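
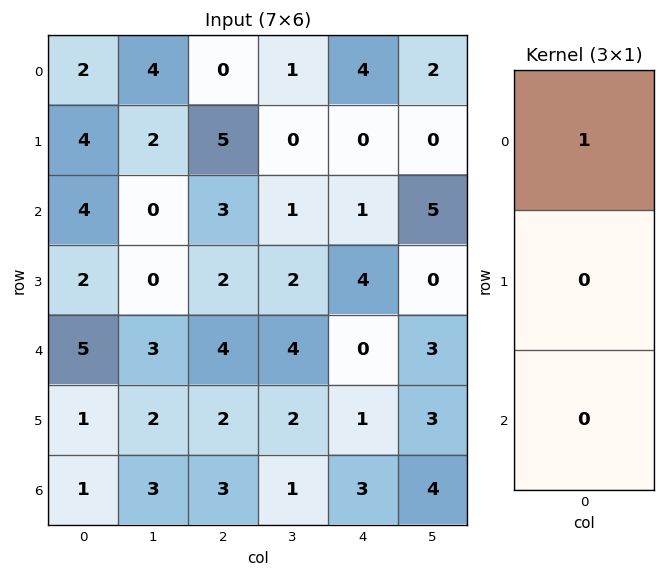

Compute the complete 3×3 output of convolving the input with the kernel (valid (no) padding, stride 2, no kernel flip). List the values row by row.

Output[0,0]: The receptive field on the input at this output position is [2 / 4 / 4]. Elementwise product with the kernel and sum: 2·1.

2 0 4
4 3 1
5 4 0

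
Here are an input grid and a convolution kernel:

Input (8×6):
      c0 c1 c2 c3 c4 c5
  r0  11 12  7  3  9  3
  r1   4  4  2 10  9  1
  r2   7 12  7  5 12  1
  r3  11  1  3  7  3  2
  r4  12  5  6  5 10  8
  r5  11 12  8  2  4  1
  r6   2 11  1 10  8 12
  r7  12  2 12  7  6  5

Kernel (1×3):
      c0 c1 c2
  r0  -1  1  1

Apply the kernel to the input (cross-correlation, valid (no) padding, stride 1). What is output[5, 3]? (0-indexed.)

3

The receptive field on the input at this output position is [2 4 1]. Elementwise product with the kernel and sum: 2·-1 + 4·1 + 1·1.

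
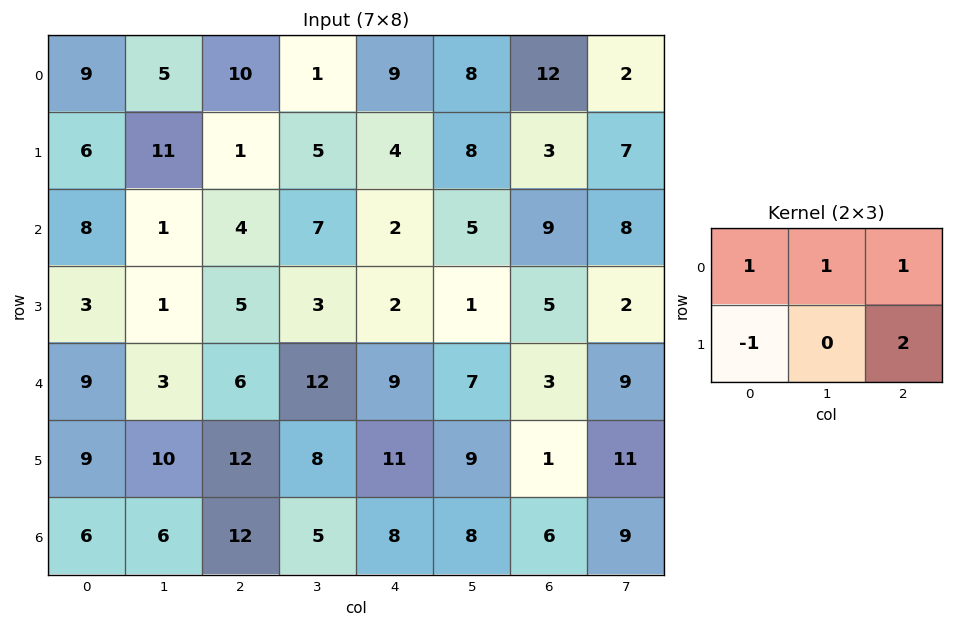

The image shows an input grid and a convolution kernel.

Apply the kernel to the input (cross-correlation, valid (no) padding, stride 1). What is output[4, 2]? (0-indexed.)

37

The receptive field on the input at this output position is [6 12 9 / 12 8 11]. Elementwise product with the kernel and sum: 6·1 + 12·1 + 9·1 + 12·-1 + 11·2.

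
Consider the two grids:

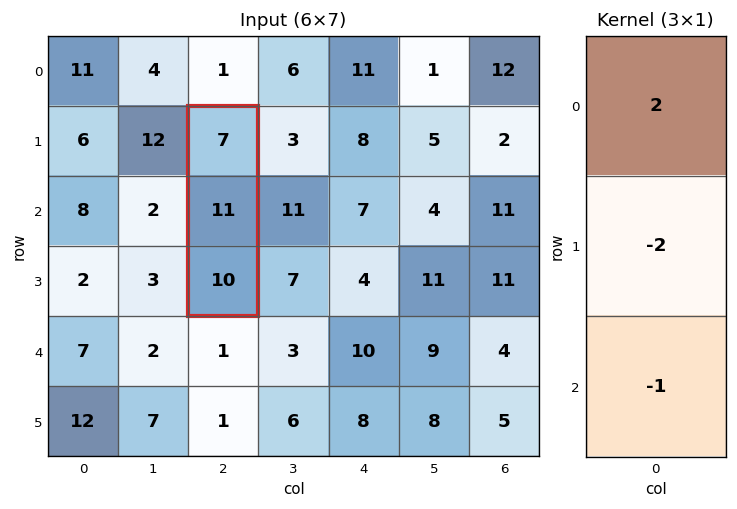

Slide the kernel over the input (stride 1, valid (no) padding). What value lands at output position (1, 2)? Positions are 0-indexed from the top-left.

-18

The receptive field on the input at this output position is [7 / 11 / 10]. Elementwise product with the kernel and sum: 7·2 + 11·-2 + 10·-1.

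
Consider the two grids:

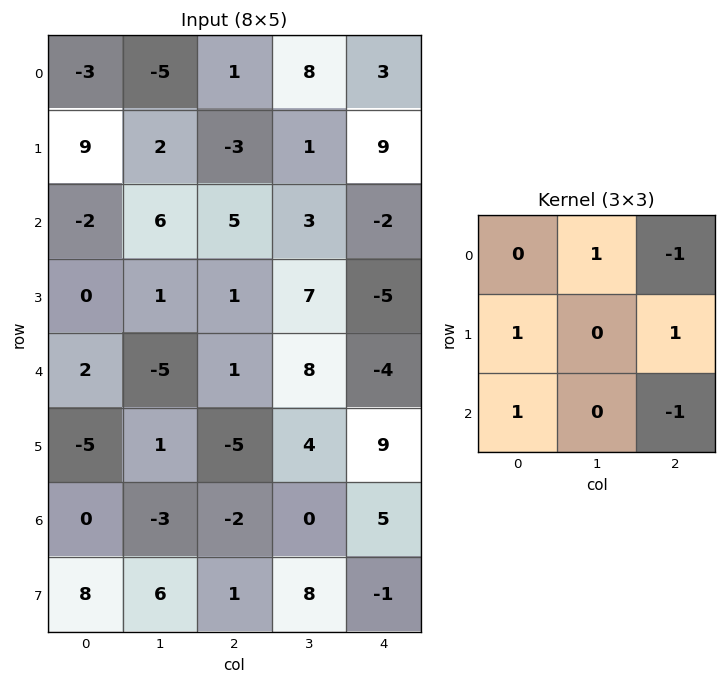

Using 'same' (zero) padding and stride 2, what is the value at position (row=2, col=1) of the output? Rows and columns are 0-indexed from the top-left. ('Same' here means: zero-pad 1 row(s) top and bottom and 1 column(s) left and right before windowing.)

The receptive field on the zero-padded input at this output position is [1 1 7 / -5 1 8 / 1 -5 4]. Elementwise product with the kernel and sum: 1·1 + 7·-1 + -5·1 + 8·1 + 1·1 + 4·-1.

-6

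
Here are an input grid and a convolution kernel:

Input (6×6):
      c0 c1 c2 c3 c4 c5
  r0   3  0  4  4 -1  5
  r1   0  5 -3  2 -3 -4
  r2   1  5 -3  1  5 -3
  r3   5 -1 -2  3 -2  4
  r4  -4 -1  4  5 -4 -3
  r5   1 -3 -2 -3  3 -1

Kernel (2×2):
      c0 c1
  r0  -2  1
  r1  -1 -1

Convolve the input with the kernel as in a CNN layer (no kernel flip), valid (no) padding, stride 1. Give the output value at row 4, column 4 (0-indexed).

The receptive field on the input at this output position is [-4 -3 / 3 -1]. Elementwise product with the kernel and sum: -4·-2 + -3·1 + 3·-1 + -1·-1.

3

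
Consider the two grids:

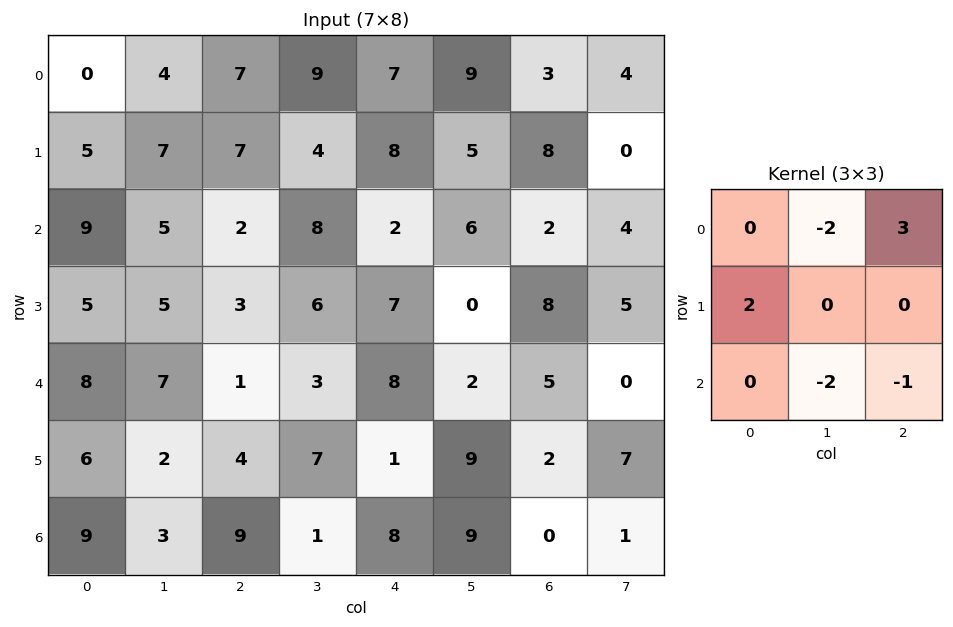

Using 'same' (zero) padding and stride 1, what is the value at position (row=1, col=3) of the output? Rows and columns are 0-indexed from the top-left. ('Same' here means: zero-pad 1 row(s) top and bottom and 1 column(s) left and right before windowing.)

-1

The receptive field on the zero-padded input at this output position is [7 9 7 / 7 4 8 / 2 8 2]. Elementwise product with the kernel and sum: 9·-2 + 7·3 + 7·2 + 8·-2 + 2·-1.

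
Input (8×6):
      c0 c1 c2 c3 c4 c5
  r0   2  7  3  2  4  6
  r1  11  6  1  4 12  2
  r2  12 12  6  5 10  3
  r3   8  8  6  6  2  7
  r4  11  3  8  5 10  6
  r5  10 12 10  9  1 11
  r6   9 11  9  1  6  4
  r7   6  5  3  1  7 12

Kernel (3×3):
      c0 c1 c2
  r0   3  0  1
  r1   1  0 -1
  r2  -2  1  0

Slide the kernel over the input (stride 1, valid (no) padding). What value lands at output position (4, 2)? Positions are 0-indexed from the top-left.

26

The receptive field on the input at this output position is [8 5 10 / 10 9 1 / 9 1 6]. Elementwise product with the kernel and sum: 8·3 + 10·1 + 10·1 + 1·-1 + 9·-2 + 1·1.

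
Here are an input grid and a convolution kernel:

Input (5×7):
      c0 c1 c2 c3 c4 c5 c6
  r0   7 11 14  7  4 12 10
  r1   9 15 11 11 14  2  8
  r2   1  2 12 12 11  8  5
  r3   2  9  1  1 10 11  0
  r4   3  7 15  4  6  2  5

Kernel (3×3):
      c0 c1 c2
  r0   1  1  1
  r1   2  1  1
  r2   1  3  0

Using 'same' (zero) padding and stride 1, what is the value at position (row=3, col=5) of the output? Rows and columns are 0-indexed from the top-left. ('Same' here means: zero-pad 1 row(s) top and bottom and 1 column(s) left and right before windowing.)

67

The receptive field on the zero-padded input at this output position is [11 8 5 / 10 11 0 / 6 2 5]. Elementwise product with the kernel and sum: 11·1 + 8·1 + 5·1 + 10·2 + 11·1 + 0·1 + 6·1 + 2·3.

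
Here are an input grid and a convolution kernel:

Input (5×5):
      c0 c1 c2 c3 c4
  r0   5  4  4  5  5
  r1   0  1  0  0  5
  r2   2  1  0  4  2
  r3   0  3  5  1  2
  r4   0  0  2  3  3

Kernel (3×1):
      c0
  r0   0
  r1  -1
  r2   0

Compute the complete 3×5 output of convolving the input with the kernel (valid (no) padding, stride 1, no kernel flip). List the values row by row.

0 -1 0 0 -5
-2 -1 0 -4 -2
0 -3 -5 -1 -2

Output[0,0]: The receptive field on the input at this output position is [5 / 0 / 2]. Elementwise product with the kernel and sum: 0·-1.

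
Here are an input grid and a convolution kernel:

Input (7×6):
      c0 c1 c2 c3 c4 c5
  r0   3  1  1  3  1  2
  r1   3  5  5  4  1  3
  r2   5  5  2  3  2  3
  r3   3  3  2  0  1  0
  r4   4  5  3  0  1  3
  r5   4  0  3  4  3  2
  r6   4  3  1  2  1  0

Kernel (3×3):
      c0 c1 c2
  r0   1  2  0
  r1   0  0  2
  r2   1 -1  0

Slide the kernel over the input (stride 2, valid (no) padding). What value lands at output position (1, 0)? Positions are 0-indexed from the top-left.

The receptive field on the input at this output position is [5 5 2 / 3 3 2 / 4 5 3]. Elementwise product with the kernel and sum: 5·1 + 5·2 + 2·2 + 4·1 + 5·-1.

18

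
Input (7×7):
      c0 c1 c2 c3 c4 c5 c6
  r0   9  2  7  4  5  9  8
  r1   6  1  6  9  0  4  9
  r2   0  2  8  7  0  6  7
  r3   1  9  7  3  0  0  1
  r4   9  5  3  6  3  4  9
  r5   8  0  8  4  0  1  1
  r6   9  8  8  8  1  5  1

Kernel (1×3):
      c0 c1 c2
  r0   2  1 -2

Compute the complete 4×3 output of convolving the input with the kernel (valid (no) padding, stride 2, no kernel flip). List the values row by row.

6 8 3
-14 23 -8
17 6 -8
10 22 5

Output[0,0]: The receptive field on the input at this output position is [9 2 7]. Elementwise product with the kernel and sum: 9·2 + 2·1 + 7·-2.
Output[0,1]: The receptive field on the input at this output position is [7 4 5]. Elementwise product with the kernel and sum: 7·2 + 4·1 + 5·-2.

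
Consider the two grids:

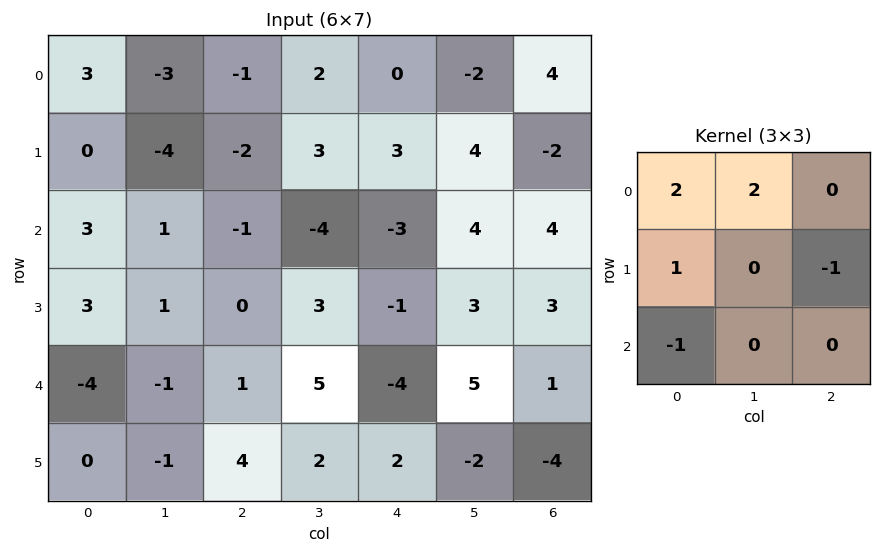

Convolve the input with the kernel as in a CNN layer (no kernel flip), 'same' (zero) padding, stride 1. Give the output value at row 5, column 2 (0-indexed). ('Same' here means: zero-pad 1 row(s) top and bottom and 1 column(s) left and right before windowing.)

The receptive field on the zero-padded input at this output position is [-1 1 5 / -1 4 2 / 0 0 0]. Elementwise product with the kernel and sum: -1·2 + 1·2 + -1·1 + 2·-1 + 0·-1.

-3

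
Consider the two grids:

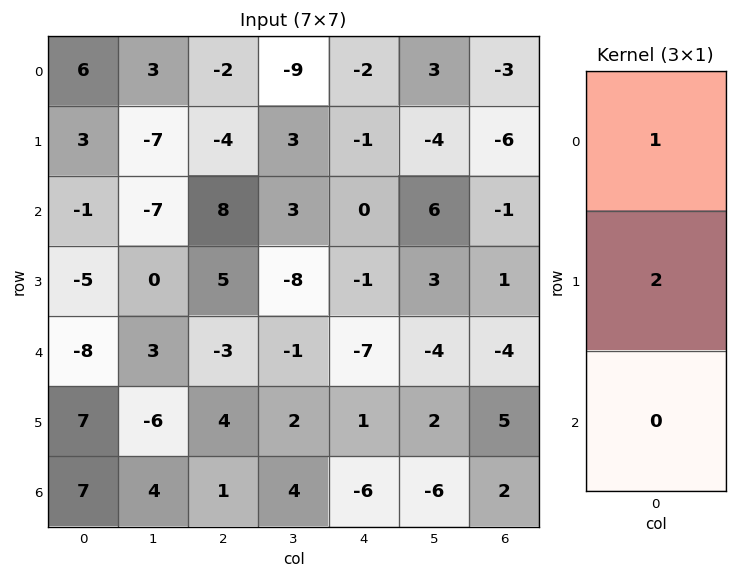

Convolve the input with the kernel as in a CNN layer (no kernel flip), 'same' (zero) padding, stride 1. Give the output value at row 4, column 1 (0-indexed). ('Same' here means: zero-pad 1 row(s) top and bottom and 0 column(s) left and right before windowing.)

6

The receptive field on the zero-padded input at this output position is [0 / 3 / -6]. Elementwise product with the kernel and sum: 0·1 + 3·2.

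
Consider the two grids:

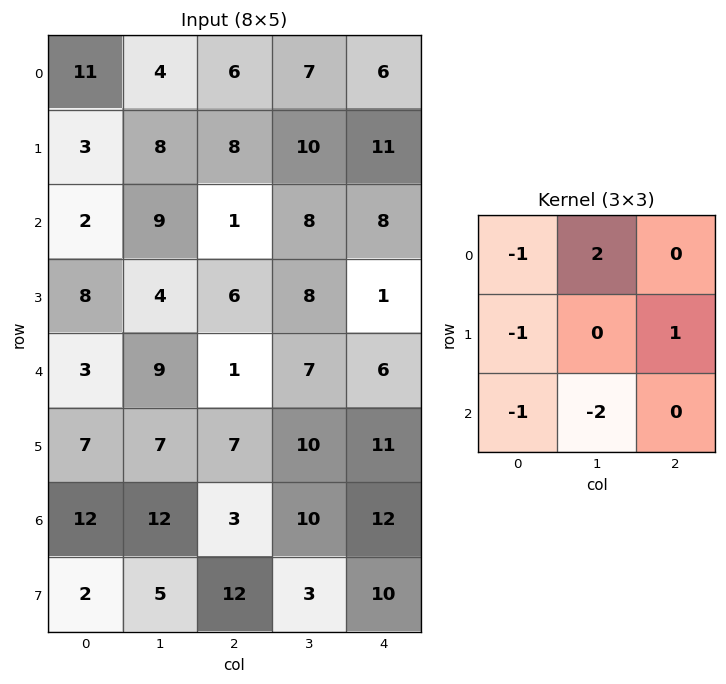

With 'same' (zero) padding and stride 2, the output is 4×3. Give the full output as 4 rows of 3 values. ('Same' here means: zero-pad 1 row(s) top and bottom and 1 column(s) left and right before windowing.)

Output[0,0]: The receptive field on the zero-padded input at this output position is [0 0 0 / 0 11 4 / 0 3 8]. Elementwise product with the kernel and sum: 0·-1 + 0·2 + 0·-1 + 4·1 + 0·-1 + 3·-2.
Output[0,1]: The receptive field on the zero-padded input at this output position is [0 0 0 / 4 6 7 / 8 8 10]. Elementwise product with the kernel and sum: 0·-1 + 0·2 + 4·-1 + 7·1 + 8·-1 + 8·-2.

-2 -21 -39
-1 -9 -6
11 -15 -45
22 -24 -21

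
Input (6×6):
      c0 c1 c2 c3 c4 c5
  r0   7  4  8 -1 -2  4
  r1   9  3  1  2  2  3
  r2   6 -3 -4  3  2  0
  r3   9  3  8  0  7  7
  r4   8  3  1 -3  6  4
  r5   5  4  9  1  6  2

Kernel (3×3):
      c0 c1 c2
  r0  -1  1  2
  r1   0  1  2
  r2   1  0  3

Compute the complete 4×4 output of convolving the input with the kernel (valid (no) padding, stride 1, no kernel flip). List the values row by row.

Output[0,0]: The receptive field on the input at this output position is [7 4 8 / 9 3 1 / 6 -3 -4]. Elementwise product with the kernel and sum: 7·-1 + 4·1 + 8·2 + 3·1 + 1·2 + 6·1 + -4·3.
Output[0,1]: The receptive field on the input at this output position is [4 8 -1 / 3 1 2 / -3 -4 3]. Elementwise product with the kernel and sum: 4·-1 + 8·1 + -1·2 + 1·1 + 2·2 + -3·1 + 3·3.

12 13 -5 18
18 7 41 29
13 7 44 29
47 7 42 42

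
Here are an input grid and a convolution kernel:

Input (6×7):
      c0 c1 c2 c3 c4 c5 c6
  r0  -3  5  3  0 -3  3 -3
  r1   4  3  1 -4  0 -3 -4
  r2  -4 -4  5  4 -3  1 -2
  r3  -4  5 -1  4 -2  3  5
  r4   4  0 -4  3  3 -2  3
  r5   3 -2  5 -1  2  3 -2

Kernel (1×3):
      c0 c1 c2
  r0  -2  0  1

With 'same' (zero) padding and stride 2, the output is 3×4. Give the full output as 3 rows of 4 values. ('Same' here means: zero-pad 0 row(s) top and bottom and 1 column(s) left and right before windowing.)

Output[0,0]: The receptive field on the zero-padded input at this output position is [0 -3 5]. Elementwise product with the kernel and sum: 0·-2 + 5·1.
Output[0,1]: The receptive field on the zero-padded input at this output position is [5 3 0]. Elementwise product with the kernel and sum: 5·-2 + 0·1.

5 -10 3 -6
-4 12 -7 -2
0 3 -8 4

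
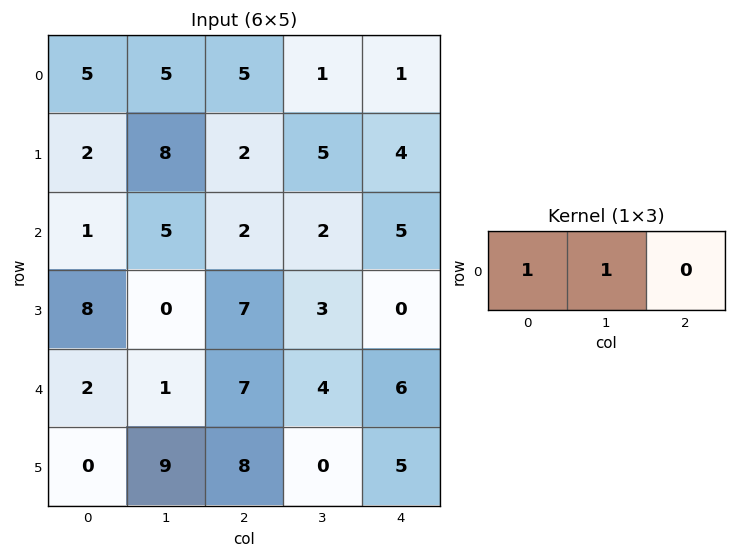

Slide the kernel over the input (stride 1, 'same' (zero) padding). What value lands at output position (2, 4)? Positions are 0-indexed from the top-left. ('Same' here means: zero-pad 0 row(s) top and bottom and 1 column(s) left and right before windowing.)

7

The receptive field on the zero-padded input at this output position is [2 5 0]. Elementwise product with the kernel and sum: 2·1 + 5·1.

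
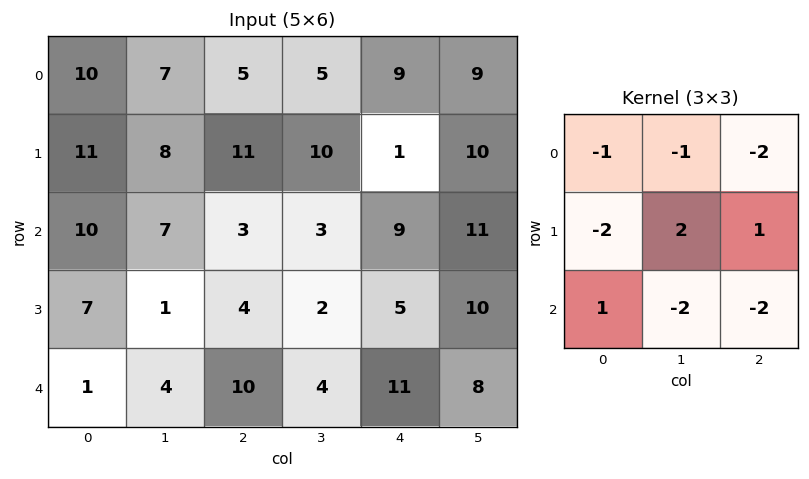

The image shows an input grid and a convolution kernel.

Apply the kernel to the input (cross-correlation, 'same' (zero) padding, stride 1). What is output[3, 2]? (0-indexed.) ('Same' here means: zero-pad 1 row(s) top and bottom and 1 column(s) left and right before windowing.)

-32

The receptive field on the zero-padded input at this output position is [7 3 3 / 1 4 2 / 4 10 4]. Elementwise product with the kernel and sum: 7·-1 + 3·-1 + 3·-2 + 1·-2 + 4·2 + 2·1 + 4·1 + 10·-2 + 4·-2.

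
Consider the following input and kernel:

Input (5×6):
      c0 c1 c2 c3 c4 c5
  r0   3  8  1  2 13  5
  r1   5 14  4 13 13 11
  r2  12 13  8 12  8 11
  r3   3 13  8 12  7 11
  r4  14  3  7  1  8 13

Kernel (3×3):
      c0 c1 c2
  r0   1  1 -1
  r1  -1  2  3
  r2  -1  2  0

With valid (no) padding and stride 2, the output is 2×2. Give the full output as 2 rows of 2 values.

59 67
56 44

Output[0,0]: The receptive field on the input at this output position is [3 8 1 / 5 14 4 / 12 13 8]. Elementwise product with the kernel and sum: 3·1 + 8·1 + 1·-1 + 5·-1 + 14·2 + 4·3 + 12·-1 + 13·2.
Output[0,1]: The receptive field on the input at this output position is [1 2 13 / 4 13 13 / 8 12 8]. Elementwise product with the kernel and sum: 1·1 + 2·1 + 13·-1 + 4·-1 + 13·2 + 13·3 + 8·-1 + 12·2.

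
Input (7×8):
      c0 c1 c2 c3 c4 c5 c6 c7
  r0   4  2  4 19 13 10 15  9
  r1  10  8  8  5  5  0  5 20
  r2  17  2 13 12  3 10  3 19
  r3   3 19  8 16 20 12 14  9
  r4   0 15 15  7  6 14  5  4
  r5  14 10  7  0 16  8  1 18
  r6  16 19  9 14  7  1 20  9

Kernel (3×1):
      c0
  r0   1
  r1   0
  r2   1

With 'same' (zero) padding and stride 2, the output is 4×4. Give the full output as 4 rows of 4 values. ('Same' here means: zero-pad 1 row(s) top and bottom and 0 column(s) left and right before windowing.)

Output[0,0]: The receptive field on the zero-padded input at this output position is [0 / 4 / 10]. Elementwise product with the kernel and sum: 0·1 + 10·1.

10 8 5 5
13 16 25 19
17 15 36 15
14 7 16 1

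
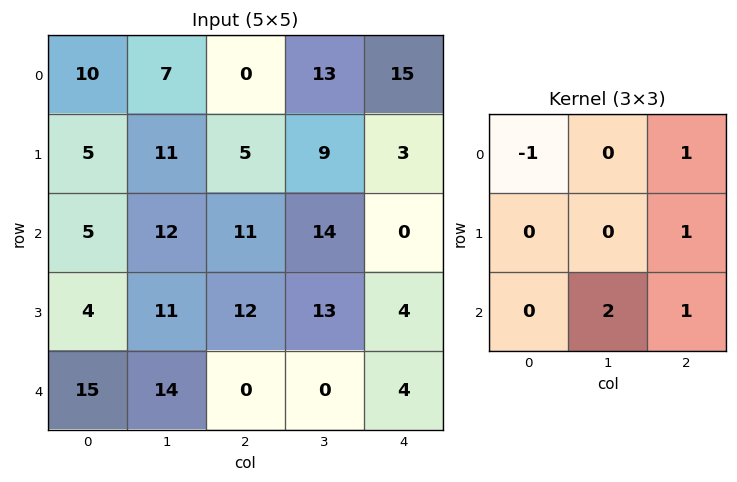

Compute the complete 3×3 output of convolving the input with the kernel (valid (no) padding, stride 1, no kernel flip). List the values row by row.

Output[0,0]: The receptive field on the input at this output position is [10 7 0 / 5 11 5 / 5 12 11]. Elementwise product with the kernel and sum: 10·-1 + 0·1 + 5·1 + 12·2 + 11·1.

30 51 46
45 49 28
46 15 -3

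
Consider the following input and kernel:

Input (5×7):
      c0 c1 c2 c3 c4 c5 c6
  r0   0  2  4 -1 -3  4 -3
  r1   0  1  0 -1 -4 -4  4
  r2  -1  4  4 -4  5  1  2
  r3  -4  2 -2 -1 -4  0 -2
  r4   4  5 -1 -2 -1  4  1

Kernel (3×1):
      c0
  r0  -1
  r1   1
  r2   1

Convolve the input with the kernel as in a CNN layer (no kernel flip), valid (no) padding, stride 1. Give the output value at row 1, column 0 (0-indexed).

The receptive field on the input at this output position is [0 / -1 / -4]. Elementwise product with the kernel and sum: 0·-1 + -1·1 + -4·1.

-5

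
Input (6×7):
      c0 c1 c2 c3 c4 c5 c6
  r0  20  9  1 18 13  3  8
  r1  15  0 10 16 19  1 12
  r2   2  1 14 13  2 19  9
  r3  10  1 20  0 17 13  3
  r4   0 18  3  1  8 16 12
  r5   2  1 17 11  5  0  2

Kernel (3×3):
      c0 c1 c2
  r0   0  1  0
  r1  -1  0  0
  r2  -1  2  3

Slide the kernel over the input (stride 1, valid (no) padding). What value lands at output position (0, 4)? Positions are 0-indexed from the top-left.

47

The receptive field on the input at this output position is [13 3 8 / 19 1 12 / 2 19 9]. Elementwise product with the kernel and sum: 3·1 + 19·-1 + 2·-1 + 19·2 + 9·3.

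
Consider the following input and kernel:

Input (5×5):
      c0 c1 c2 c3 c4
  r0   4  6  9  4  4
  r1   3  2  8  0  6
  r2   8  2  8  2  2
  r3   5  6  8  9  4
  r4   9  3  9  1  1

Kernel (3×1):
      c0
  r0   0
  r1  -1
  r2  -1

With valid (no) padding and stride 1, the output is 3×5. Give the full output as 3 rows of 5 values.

Output[0,0]: The receptive field on the input at this output position is [4 / 3 / 8]. Elementwise product with the kernel and sum: 3·-1 + 8·-1.

-11 -4 -16 -2 -8
-13 -8 -16 -11 -6
-14 -9 -17 -10 -5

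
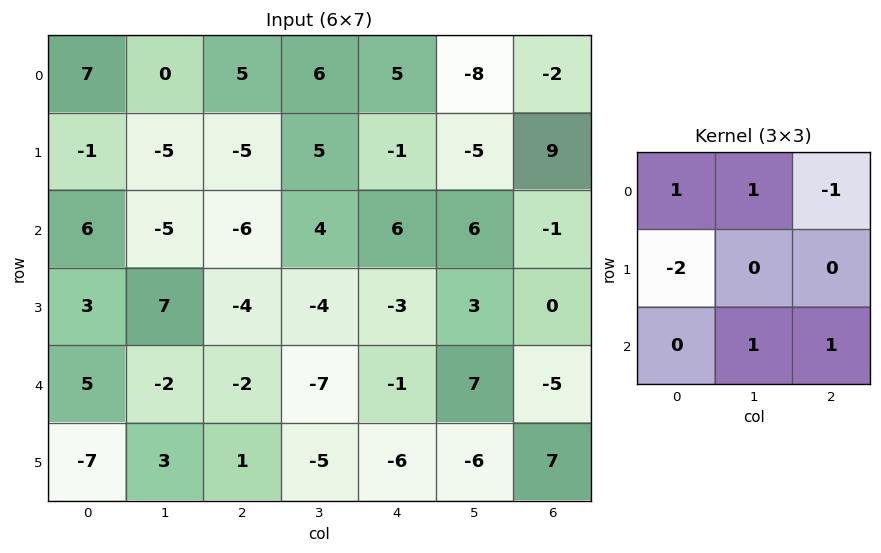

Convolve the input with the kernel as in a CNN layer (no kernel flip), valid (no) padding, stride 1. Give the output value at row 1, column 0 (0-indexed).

The receptive field on the input at this output position is [-1 -5 -5 / 6 -5 -6 / 3 7 -4]. Elementwise product with the kernel and sum: -1·1 + -5·1 + -5·-1 + 6·-2 + 7·1 + -4·1.

-10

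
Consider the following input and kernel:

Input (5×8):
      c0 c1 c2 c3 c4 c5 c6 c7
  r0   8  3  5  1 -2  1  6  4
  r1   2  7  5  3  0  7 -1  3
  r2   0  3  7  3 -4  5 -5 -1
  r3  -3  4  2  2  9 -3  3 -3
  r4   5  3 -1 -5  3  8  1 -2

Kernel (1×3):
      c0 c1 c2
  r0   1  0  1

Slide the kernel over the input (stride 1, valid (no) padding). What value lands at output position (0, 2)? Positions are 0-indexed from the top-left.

3

The receptive field on the input at this output position is [5 1 -2]. Elementwise product with the kernel and sum: 5·1 + -2·1.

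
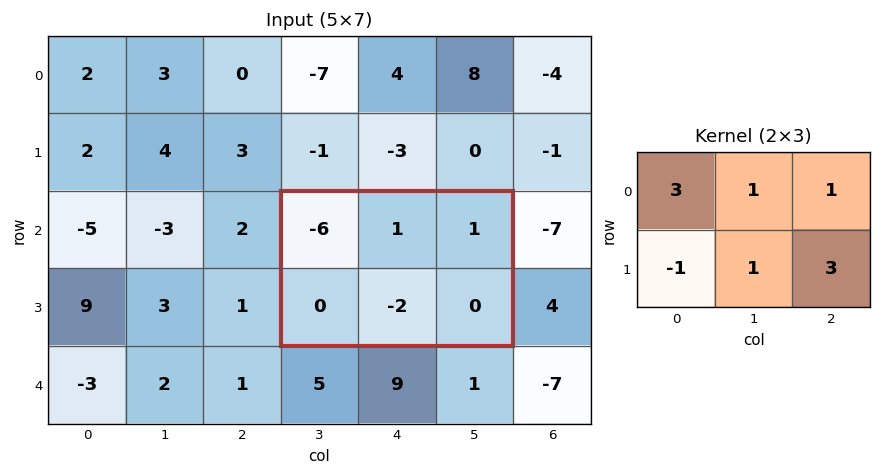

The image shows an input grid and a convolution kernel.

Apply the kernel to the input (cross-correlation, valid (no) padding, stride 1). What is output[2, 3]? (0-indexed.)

-18

The receptive field on the input at this output position is [-6 1 1 / 0 -2 0]. Elementwise product with the kernel and sum: -6·3 + 1·1 + 1·1 + 0·-1 + -2·1 + 0·3.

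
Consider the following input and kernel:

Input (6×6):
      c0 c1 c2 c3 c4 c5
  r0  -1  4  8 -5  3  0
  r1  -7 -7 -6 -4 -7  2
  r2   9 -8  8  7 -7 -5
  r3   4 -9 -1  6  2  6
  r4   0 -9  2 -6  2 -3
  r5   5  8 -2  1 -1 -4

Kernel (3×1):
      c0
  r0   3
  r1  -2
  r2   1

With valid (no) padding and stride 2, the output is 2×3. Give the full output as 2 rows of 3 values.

20 44 16
19 28 -23

Output[0,0]: The receptive field on the input at this output position is [-1 / -7 / 9]. Elementwise product with the kernel and sum: -1·3 + -7·-2 + 9·1.
Output[0,1]: The receptive field on the input at this output position is [8 / -6 / 8]. Elementwise product with the kernel and sum: 8·3 + -6·-2 + 8·1.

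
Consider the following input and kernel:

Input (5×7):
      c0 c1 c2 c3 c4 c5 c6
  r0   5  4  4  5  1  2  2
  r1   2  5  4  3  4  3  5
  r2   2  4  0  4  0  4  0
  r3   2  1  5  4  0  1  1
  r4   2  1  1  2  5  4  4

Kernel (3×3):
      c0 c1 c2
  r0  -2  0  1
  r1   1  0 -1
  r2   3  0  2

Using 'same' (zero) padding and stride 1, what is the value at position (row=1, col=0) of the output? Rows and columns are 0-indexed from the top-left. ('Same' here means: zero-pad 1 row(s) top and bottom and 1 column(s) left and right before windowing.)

The receptive field on the zero-padded input at this output position is [0 5 4 / 0 2 5 / 0 2 4]. Elementwise product with the kernel and sum: 0·-2 + 4·1 + 0·1 + 5·-1 + 0·3 + 4·2.

7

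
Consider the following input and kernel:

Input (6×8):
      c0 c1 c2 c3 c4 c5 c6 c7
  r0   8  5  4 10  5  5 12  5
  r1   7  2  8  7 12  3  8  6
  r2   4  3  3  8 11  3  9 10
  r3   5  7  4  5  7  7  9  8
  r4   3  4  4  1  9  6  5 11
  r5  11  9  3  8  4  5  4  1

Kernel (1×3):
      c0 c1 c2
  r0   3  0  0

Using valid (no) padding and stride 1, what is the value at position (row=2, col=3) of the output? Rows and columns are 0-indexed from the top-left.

24

The receptive field on the input at this output position is [8 11 3]. Elementwise product with the kernel and sum: 8·3.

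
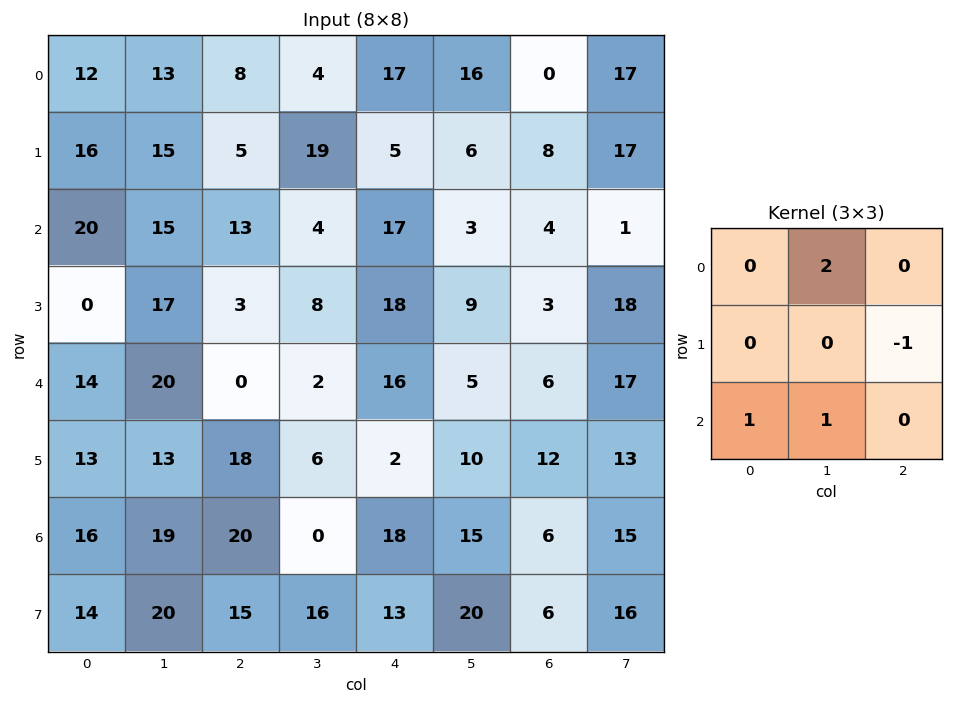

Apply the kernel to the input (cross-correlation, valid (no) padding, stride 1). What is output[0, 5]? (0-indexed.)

The receptive field on the input at this output position is [16 0 17 / 6 8 17 / 3 4 1]. Elementwise product with the kernel and sum: 0·2 + 17·-1 + 3·1 + 4·1.

-10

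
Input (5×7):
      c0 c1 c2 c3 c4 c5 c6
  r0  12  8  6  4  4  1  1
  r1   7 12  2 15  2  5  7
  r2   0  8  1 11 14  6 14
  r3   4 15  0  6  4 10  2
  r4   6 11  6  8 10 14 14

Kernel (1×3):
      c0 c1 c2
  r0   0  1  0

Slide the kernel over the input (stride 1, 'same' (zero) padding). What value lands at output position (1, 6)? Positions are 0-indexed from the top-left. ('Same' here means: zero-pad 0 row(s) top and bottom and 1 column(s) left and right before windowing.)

7

The receptive field on the zero-padded input at this output position is [5 7 0]. Elementwise product with the kernel and sum: 7·1.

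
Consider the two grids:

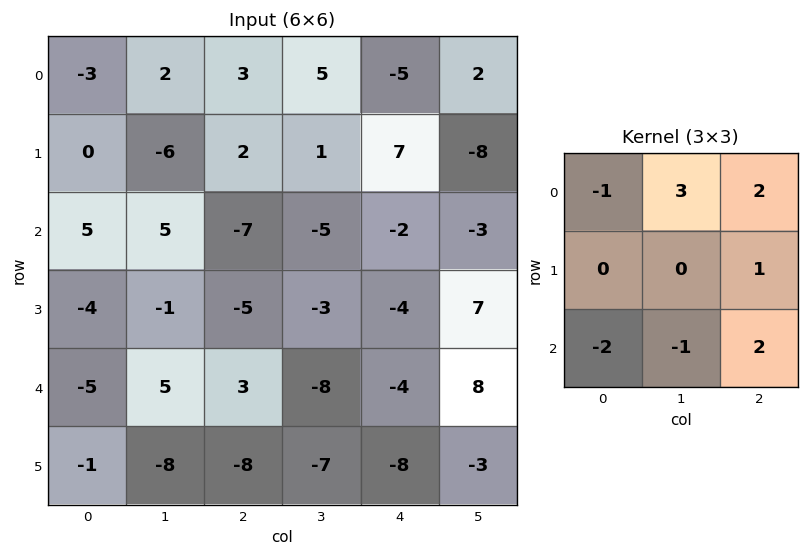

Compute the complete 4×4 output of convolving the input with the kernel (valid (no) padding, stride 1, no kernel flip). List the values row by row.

Output[0,0]: The receptive field on the input at this output position is [-3 2 3 / 0 -6 2 / 5 5 -7]. Elementwise product with the kernel and sum: -3·-1 + 2·3 + 3·2 + 2·1 + 5·-2 + 5·-1 + -7·2.

-12 5 24 -18
-22 10 18 25
2 -68 -22 36
-12 -18 -9 29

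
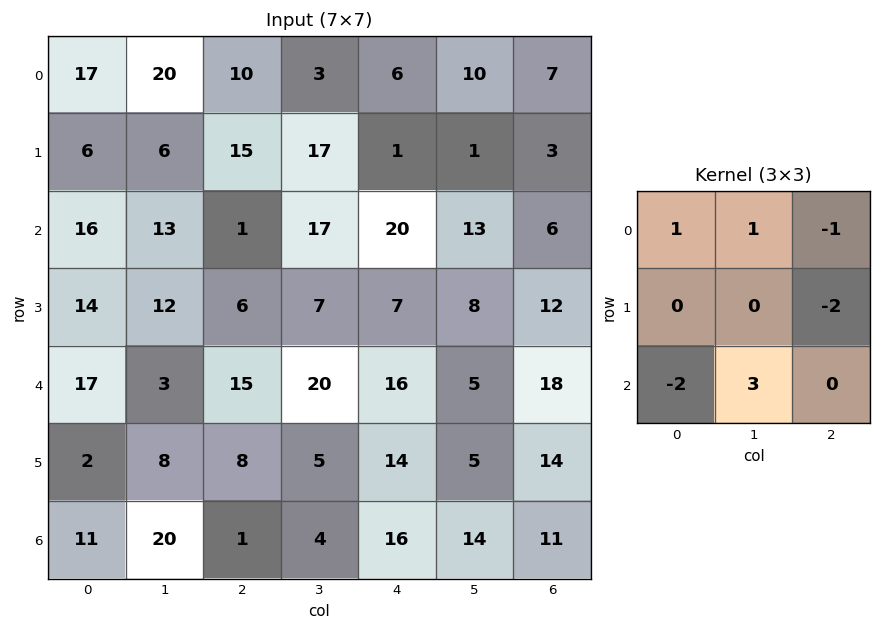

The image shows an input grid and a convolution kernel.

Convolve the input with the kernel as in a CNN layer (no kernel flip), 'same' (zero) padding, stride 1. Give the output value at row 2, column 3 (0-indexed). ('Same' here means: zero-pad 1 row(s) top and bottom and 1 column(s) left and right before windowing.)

The receptive field on the zero-padded input at this output position is [15 17 1 / 1 17 20 / 6 7 7]. Elementwise product with the kernel and sum: 15·1 + 17·1 + 1·-1 + 20·-2 + 6·-2 + 7·3.

0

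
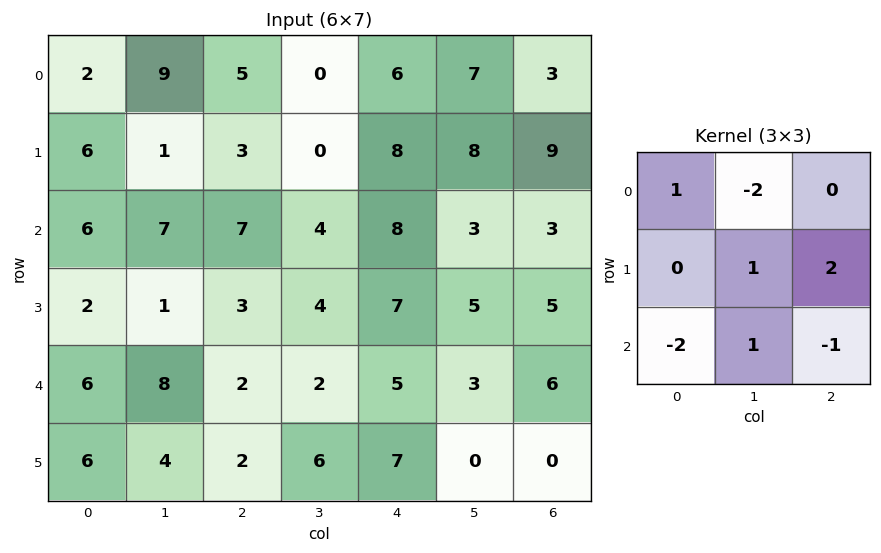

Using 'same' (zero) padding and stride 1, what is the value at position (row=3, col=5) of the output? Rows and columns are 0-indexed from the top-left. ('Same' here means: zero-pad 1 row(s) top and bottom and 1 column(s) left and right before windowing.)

4

The receptive field on the zero-padded input at this output position is [8 3 3 / 7 5 5 / 5 3 6]. Elementwise product with the kernel and sum: 8·1 + 3·-2 + 5·1 + 5·2 + 5·-2 + 3·1 + 6·-1.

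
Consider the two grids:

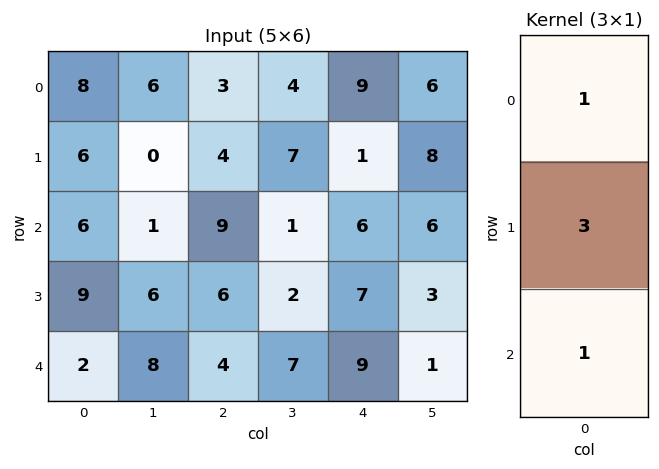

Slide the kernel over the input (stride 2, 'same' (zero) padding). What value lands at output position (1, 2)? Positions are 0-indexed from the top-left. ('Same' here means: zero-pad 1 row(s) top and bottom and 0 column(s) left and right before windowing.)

26

The receptive field on the zero-padded input at this output position is [1 / 6 / 7]. Elementwise product with the kernel and sum: 1·1 + 6·3 + 7·1.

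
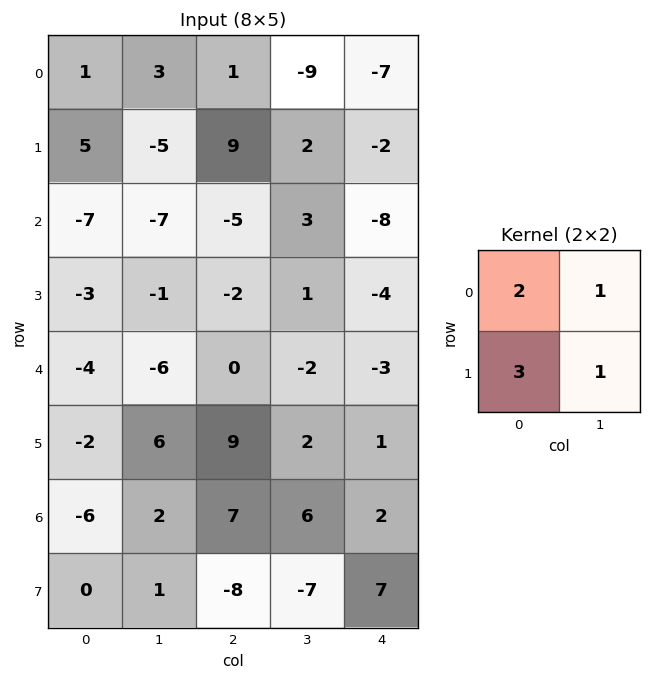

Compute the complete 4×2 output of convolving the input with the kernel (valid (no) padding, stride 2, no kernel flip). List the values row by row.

Output[0,0]: The receptive field on the input at this output position is [1 3 / 5 -5]. Elementwise product with the kernel and sum: 1·2 + 3·1 + 5·3 + -5·1.

15 22
-31 -12
-14 27
-9 -11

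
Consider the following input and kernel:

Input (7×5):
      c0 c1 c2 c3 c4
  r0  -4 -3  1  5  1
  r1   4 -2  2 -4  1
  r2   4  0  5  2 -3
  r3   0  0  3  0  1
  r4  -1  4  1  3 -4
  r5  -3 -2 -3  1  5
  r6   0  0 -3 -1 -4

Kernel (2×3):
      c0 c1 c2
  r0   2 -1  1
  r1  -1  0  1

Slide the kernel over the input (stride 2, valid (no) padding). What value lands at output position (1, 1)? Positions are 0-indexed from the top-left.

3

The receptive field on the input at this output position is [5 2 -3 / 3 0 1]. Elementwise product with the kernel and sum: 5·2 + 2·-1 + -3·1 + 3·-1 + 1·1.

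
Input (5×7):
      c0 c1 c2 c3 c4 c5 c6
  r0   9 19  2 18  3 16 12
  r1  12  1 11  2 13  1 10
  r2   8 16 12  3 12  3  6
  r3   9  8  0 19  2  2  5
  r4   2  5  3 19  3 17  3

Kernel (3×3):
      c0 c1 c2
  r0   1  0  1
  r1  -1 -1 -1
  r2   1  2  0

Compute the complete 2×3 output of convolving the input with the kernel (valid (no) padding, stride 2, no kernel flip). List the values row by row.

27 -3 9
15 44 46

Output[0,0]: The receptive field on the input at this output position is [9 19 2 / 12 1 11 / 8 16 12]. Elementwise product with the kernel and sum: 9·1 + 2·1 + 12·-1 + 1·-1 + 11·-1 + 8·1 + 16·2.
Output[0,1]: The receptive field on the input at this output position is [2 18 3 / 11 2 13 / 12 3 12]. Elementwise product with the kernel and sum: 2·1 + 3·1 + 11·-1 + 2·-1 + 13·-1 + 12·1 + 3·2.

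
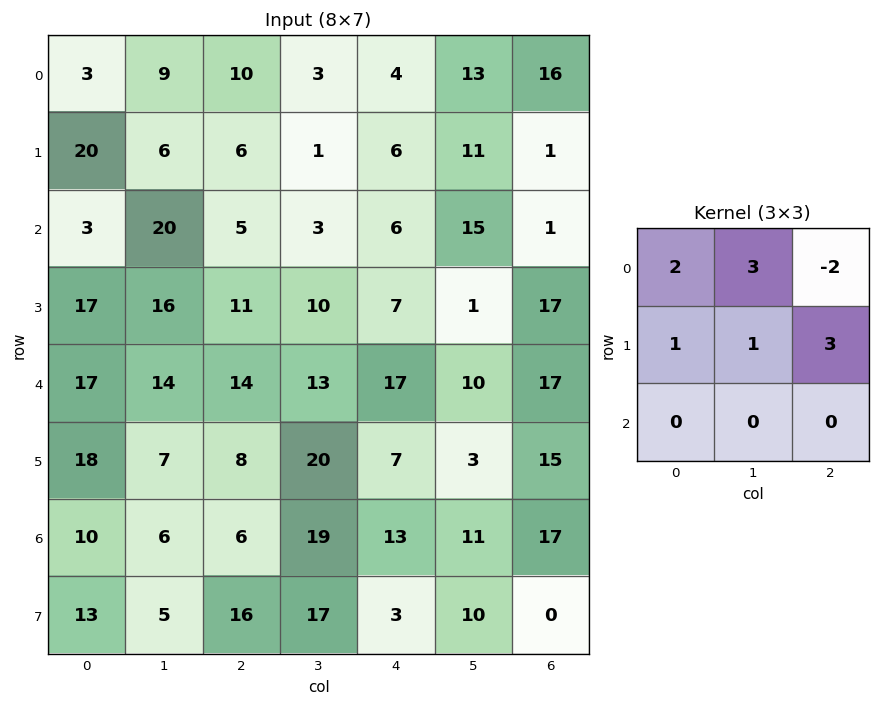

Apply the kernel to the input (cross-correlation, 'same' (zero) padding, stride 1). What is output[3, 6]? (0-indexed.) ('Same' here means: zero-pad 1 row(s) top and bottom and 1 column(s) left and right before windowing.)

51

The receptive field on the zero-padded input at this output position is [15 1 0 / 1 17 0 / 10 17 0]. Elementwise product with the kernel and sum: 15·2 + 1·3 + 0·-2 + 1·1 + 17·1 + 0·3.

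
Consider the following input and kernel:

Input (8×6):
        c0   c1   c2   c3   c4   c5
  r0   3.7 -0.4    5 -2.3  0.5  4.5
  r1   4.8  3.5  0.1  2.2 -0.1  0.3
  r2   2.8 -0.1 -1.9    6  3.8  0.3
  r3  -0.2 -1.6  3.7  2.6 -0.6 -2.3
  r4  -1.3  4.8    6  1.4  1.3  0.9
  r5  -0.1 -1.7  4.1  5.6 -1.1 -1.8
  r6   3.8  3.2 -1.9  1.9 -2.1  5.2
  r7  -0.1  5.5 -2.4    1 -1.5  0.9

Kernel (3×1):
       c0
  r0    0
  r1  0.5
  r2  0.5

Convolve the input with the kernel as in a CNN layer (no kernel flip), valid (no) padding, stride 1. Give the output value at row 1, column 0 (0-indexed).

1.3

The receptive field on the input at this output position is [4.8 / 2.8 / -0.2]. Elementwise product with the kernel and sum: 2.8·0.5 + -0.2·0.5.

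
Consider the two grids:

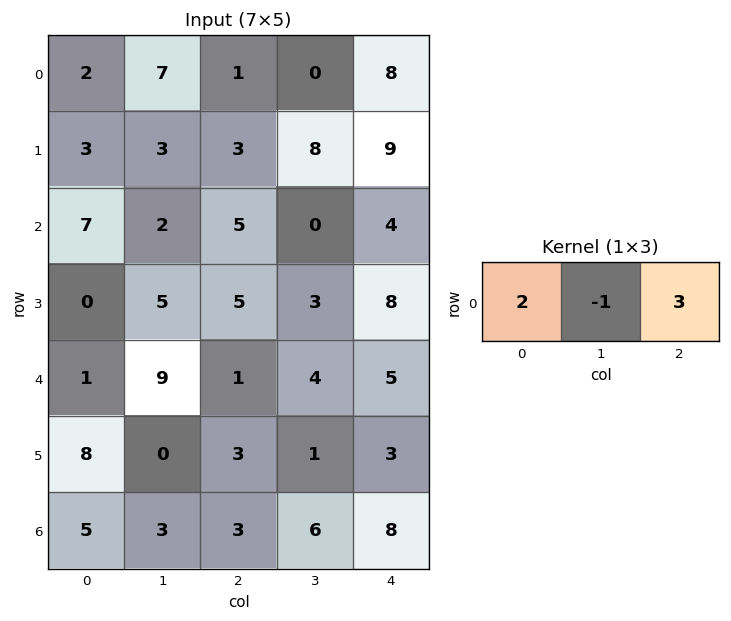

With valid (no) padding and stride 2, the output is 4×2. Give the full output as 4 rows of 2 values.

Output[0,0]: The receptive field on the input at this output position is [2 7 1]. Elementwise product with the kernel and sum: 2·2 + 7·-1 + 1·3.

0 26
27 22
-4 13
16 24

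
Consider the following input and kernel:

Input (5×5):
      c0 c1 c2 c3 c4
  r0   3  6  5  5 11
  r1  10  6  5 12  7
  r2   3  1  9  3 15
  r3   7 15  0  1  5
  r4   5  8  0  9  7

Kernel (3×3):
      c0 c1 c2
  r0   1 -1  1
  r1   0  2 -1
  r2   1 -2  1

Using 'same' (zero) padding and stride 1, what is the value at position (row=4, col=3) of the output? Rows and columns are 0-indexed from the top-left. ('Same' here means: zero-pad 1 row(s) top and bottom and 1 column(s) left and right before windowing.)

The receptive field on the zero-padded input at this output position is [0 1 5 / 0 9 7 / 0 0 0]. Elementwise product with the kernel and sum: 0·1 + 1·-1 + 5·1 + 9·2 + 7·-1 + 0·1 + 0·-2 + 0·1.

15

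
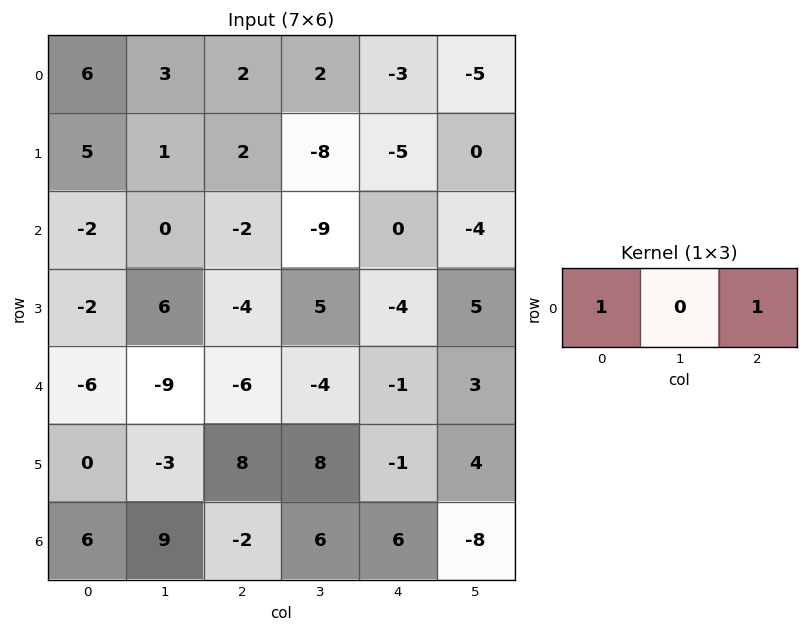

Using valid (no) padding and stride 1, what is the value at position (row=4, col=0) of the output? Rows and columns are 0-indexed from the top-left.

-12

The receptive field on the input at this output position is [-6 -9 -6]. Elementwise product with the kernel and sum: -6·1 + -6·1.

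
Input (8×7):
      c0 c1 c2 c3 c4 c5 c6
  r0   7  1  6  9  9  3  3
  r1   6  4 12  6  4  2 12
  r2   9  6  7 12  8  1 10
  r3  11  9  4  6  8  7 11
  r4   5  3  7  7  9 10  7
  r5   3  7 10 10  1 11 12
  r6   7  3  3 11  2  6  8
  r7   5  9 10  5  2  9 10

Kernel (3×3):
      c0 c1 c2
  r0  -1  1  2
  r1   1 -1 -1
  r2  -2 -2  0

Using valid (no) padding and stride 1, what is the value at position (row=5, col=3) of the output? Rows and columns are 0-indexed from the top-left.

2

The receptive field on the input at this output position is [10 1 11 / 11 2 6 / 5 2 9]. Elementwise product with the kernel and sum: 10·-1 + 1·1 + 11·2 + 11·1 + 2·-1 + 6·-1 + 5·-2 + 2·-2.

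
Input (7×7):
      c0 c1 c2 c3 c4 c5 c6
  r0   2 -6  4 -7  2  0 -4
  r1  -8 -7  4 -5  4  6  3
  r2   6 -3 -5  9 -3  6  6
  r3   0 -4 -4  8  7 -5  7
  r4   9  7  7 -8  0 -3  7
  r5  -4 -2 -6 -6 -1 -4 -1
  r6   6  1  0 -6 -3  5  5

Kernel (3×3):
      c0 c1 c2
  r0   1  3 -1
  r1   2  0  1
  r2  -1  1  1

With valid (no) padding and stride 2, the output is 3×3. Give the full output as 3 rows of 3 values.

-46 4 32
3 9 34
4 -39 -6

Output[0,0]: The receptive field on the input at this output position is [2 -6 4 / -8 -7 4 / 6 -3 -5]. Elementwise product with the kernel and sum: 2·1 + -6·3 + 4·-1 + -8·2 + 4·1 + 6·-1 + -3·1 + -5·1.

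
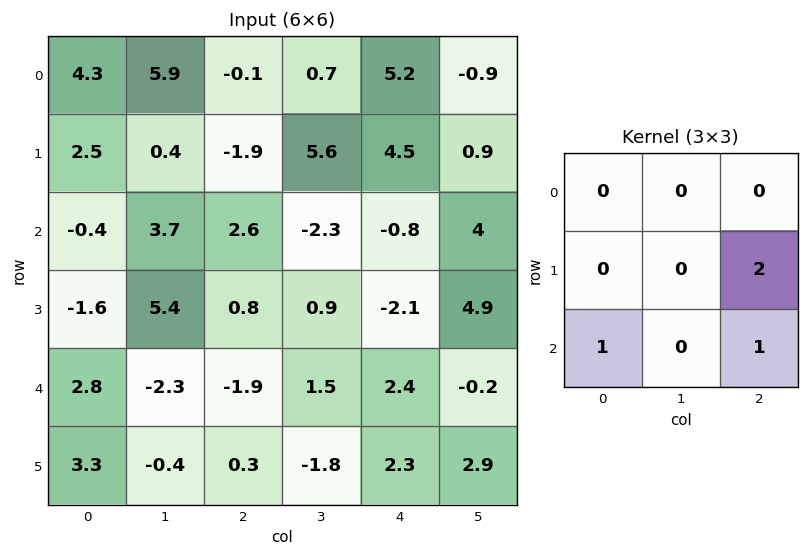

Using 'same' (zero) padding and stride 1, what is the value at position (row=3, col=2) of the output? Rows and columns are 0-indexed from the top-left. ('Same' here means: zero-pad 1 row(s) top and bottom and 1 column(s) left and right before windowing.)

1

The receptive field on the zero-padded input at this output position is [3.7 2.6 -2.3 / 5.4 0.8 0.9 / -2.3 -1.9 1.5]. Elementwise product with the kernel and sum: 0.9·2 + -2.3·1 + 1.5·1.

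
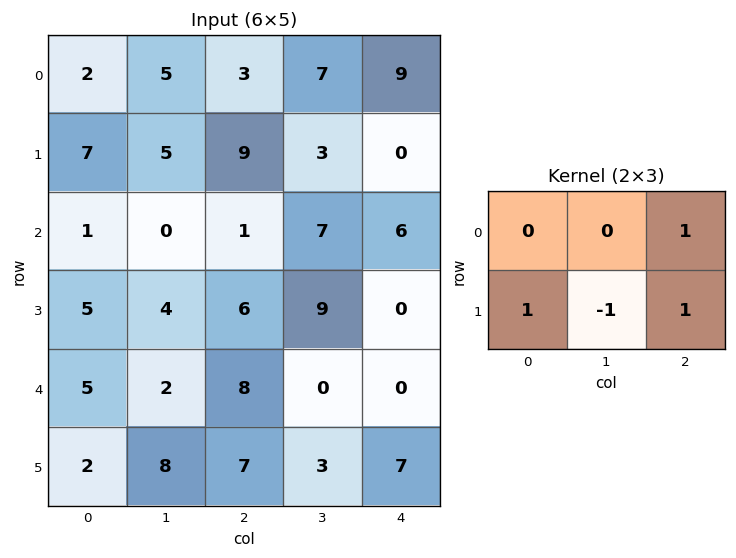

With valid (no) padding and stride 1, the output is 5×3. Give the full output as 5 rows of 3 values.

Output[0,0]: The receptive field on the input at this output position is [2 5 3 / 7 5 9]. Elementwise product with the kernel and sum: 3·1 + 7·1 + 5·-1 + 9·1.

14 6 15
11 9 0
8 14 3
17 3 8
9 4 11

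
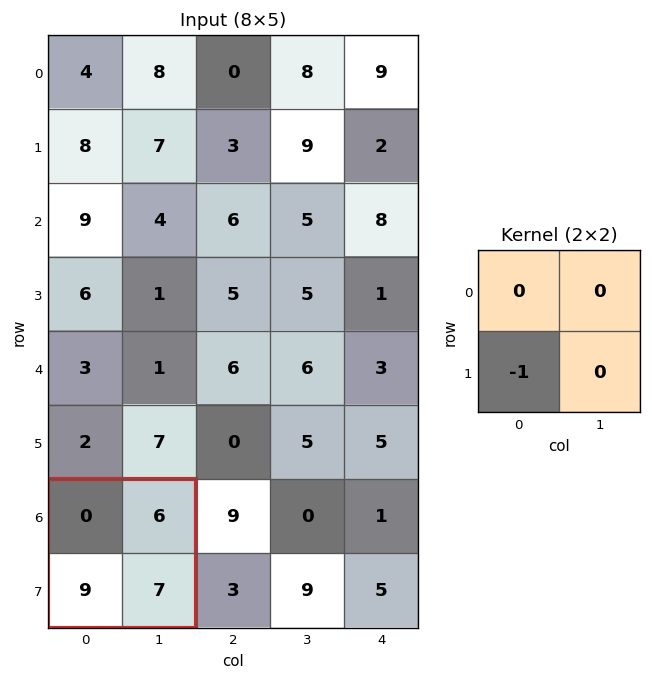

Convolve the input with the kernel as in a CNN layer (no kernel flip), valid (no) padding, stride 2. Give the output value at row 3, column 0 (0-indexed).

-9

The receptive field on the input at this output position is [0 6 / 9 7]. Elementwise product with the kernel and sum: 9·-1.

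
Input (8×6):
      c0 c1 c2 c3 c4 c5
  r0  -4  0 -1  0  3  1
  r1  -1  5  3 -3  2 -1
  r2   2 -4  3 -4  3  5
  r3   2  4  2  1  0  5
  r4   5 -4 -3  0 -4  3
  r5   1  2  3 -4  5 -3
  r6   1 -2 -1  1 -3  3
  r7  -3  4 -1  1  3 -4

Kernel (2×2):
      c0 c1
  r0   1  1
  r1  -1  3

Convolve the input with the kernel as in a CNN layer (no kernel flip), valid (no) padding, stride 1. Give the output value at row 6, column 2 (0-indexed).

4

The receptive field on the input at this output position is [-1 1 / -1 1]. Elementwise product with the kernel and sum: -1·1 + 1·1 + -1·-1 + 1·3.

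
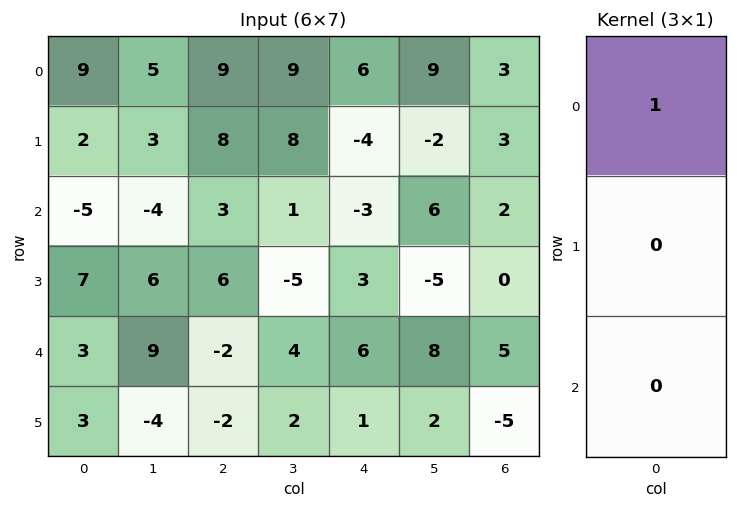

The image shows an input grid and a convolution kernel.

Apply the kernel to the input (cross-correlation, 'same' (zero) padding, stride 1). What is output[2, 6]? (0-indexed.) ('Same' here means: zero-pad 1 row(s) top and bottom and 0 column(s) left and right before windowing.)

The receptive field on the zero-padded input at this output position is [3 / 2 / 0]. Elementwise product with the kernel and sum: 3·1.

3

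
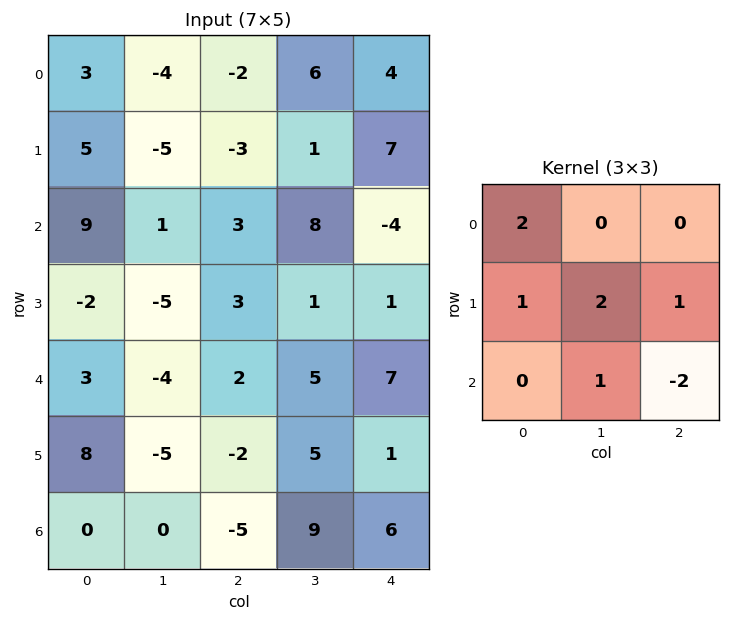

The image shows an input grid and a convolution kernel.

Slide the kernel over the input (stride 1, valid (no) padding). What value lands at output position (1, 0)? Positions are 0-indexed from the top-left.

13

The receptive field on the input at this output position is [5 -5 -3 / 9 1 3 / -2 -5 3]. Elementwise product with the kernel and sum: 5·2 + 9·1 + 1·2 + 3·1 + -5·1 + 3·-2.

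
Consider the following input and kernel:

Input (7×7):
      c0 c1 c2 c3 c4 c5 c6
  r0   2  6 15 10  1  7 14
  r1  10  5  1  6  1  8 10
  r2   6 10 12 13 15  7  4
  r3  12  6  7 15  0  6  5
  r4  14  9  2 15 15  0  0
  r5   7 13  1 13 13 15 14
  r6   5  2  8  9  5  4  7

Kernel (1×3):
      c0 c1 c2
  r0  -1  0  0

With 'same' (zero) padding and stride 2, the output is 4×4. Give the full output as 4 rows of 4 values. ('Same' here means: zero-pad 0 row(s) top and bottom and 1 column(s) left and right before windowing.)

0 -6 -10 -7
0 -10 -13 -7
0 -9 -15 0
0 -2 -9 -4

Output[0,0]: The receptive field on the zero-padded input at this output position is [0 2 6]. Elementwise product with the kernel and sum: 0·-1.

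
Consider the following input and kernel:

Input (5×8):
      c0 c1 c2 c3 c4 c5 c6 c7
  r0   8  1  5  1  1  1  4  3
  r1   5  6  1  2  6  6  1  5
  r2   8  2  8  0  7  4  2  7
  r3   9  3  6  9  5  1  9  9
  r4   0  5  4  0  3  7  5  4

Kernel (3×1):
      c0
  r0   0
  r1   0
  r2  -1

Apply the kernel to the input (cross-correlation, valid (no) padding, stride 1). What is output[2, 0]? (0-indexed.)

0

The receptive field on the input at this output position is [8 / 9 / 0]. Elementwise product with the kernel and sum: 0·-1.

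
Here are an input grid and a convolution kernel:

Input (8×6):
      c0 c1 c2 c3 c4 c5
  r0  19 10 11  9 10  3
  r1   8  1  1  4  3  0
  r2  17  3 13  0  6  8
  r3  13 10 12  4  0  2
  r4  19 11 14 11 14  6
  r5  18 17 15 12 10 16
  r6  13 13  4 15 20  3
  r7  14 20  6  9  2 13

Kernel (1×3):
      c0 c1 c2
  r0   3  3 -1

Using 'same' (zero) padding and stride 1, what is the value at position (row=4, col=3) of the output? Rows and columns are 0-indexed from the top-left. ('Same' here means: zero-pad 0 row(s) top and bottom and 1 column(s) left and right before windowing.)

The receptive field on the zero-padded input at this output position is [14 11 14]. Elementwise product with the kernel and sum: 14·3 + 11·3 + 14·-1.

61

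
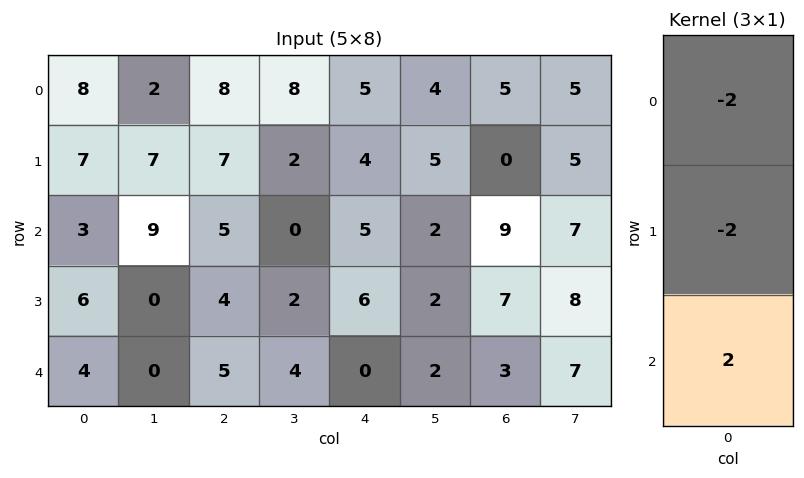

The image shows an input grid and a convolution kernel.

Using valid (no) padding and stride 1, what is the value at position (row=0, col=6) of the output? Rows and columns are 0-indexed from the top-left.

8

The receptive field on the input at this output position is [5 / 0 / 9]. Elementwise product with the kernel and sum: 5·-2 + 0·-2 + 9·2.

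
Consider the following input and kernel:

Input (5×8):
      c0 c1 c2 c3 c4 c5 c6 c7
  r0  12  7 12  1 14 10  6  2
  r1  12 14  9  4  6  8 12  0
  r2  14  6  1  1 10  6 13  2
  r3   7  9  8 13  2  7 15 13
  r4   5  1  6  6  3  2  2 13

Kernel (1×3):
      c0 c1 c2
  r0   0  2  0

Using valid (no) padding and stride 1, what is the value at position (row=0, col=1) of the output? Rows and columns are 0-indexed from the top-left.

24

The receptive field on the input at this output position is [7 12 1]. Elementwise product with the kernel and sum: 12·2.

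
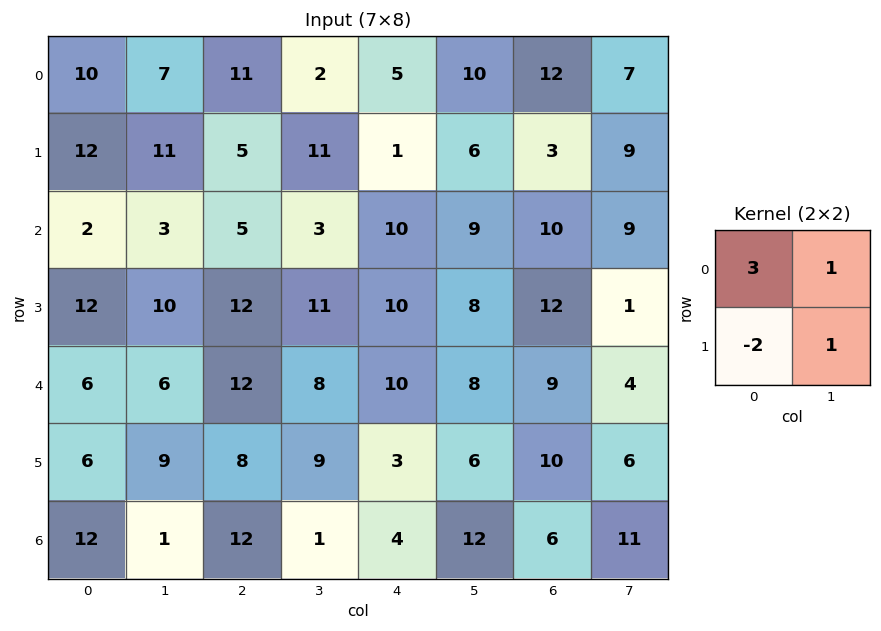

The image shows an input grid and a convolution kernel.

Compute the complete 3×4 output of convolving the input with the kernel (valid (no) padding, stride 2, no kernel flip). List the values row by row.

24 36 29 46
-5 5 27 16
21 37 38 17

Output[0,0]: The receptive field on the input at this output position is [10 7 / 12 11]. Elementwise product with the kernel and sum: 10·3 + 7·1 + 12·-2 + 11·1.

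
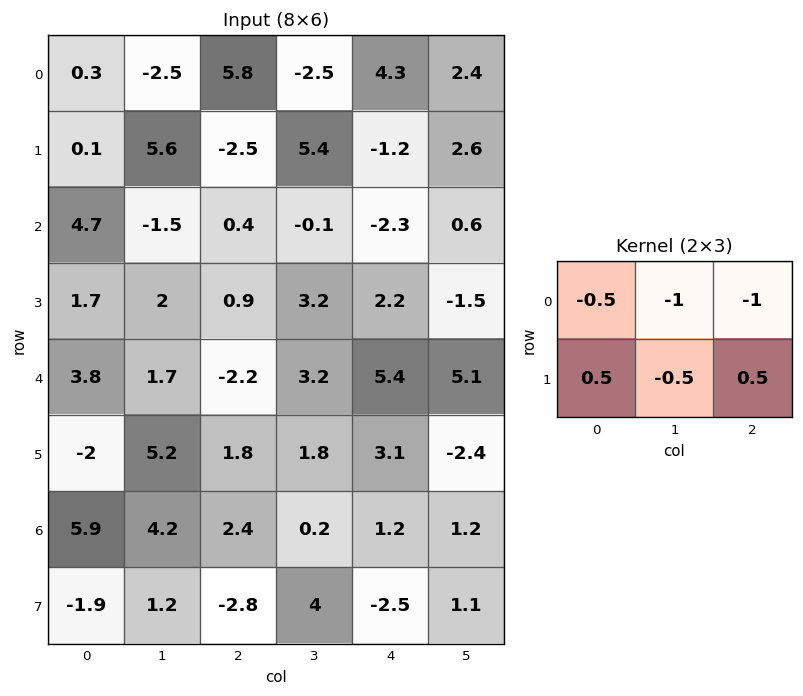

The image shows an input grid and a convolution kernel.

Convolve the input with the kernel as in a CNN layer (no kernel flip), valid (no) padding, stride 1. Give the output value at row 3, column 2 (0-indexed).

-5.85

The receptive field on the input at this output position is [0.9 3.2 2.2 / -2.2 3.2 5.4]. Elementwise product with the kernel and sum: 0.9·-0.5 + 3.2·-1 + 2.2·-1 + -2.2·0.5 + 3.2·-0.5 + 5.4·0.5.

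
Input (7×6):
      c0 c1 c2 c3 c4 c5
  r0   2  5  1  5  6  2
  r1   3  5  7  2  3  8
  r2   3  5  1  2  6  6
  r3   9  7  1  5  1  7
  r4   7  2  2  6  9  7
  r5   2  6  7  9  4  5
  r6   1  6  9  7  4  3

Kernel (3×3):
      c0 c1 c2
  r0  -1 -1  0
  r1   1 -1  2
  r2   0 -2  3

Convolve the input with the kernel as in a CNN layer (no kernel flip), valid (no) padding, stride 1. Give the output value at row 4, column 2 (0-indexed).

-4

The receptive field on the input at this output position is [2 6 9 / 7 9 4 / 9 7 4]. Elementwise product with the kernel and sum: 2·-1 + 6·-1 + 7·1 + 9·-1 + 4·2 + 7·-2 + 4·3.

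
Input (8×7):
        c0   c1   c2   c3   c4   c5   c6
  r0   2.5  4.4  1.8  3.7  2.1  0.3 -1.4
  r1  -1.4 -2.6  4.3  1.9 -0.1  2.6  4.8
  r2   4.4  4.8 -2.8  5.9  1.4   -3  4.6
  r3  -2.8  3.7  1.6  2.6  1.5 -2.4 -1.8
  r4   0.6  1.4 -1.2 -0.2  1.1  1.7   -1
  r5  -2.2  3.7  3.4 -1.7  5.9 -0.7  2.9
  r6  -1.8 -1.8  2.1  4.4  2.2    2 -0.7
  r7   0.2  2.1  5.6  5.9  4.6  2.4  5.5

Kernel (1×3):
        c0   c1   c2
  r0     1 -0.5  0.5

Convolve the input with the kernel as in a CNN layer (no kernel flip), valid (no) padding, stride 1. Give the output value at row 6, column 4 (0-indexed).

The receptive field on the input at this output position is [2.2 2 -0.7]. Elementwise product with the kernel and sum: 2.2·1 + 2·-0.5 + -0.7·0.5.

0.85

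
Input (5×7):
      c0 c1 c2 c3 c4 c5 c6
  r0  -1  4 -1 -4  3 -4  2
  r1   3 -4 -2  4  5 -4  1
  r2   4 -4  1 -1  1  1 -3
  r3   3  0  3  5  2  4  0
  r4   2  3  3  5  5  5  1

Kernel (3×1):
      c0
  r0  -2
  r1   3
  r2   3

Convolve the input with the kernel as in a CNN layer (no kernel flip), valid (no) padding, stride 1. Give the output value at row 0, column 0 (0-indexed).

The receptive field on the input at this output position is [-1 / 3 / 4]. Elementwise product with the kernel and sum: -1·-2 + 3·3 + 4·3.

23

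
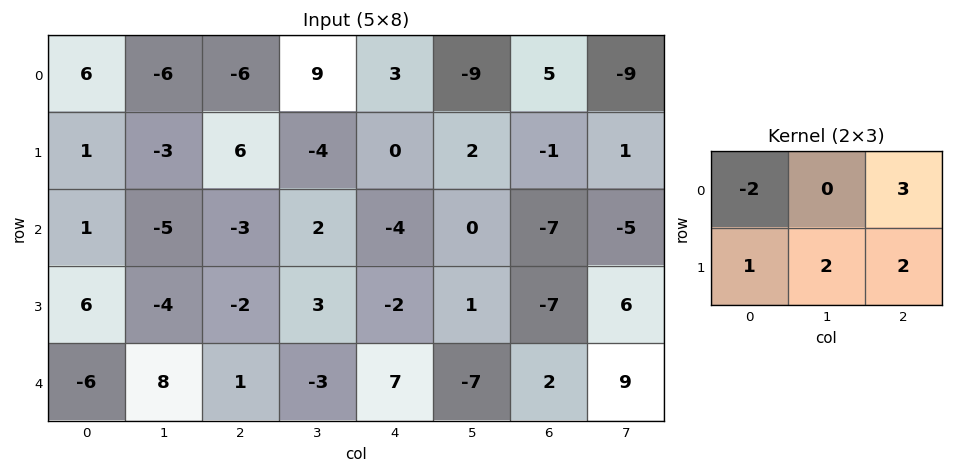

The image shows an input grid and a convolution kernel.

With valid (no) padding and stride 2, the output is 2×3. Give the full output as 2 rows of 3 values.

-23 19 11
-17 -6 -27

Output[0,0]: The receptive field on the input at this output position is [6 -6 -6 / 1 -3 6]. Elementwise product with the kernel and sum: 6·-2 + -6·3 + 1·1 + -3·2 + 6·2.
Output[0,1]: The receptive field on the input at this output position is [-6 9 3 / 6 -4 0]. Elementwise product with the kernel and sum: -6·-2 + 3·3 + 6·1 + -4·2 + 0·2.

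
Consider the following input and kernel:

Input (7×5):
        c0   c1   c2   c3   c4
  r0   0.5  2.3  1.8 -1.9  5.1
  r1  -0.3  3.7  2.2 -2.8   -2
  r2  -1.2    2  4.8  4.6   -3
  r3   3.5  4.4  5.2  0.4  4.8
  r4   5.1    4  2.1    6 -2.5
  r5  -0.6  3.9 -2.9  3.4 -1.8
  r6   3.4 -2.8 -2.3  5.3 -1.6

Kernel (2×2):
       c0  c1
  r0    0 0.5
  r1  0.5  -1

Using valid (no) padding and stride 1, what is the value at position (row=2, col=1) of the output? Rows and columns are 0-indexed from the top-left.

The receptive field on the input at this output position is [2 4.8 / 4.4 5.2]. Elementwise product with the kernel and sum: 4.8·0.5 + 4.4·0.5 + 5.2·-1.

-0.6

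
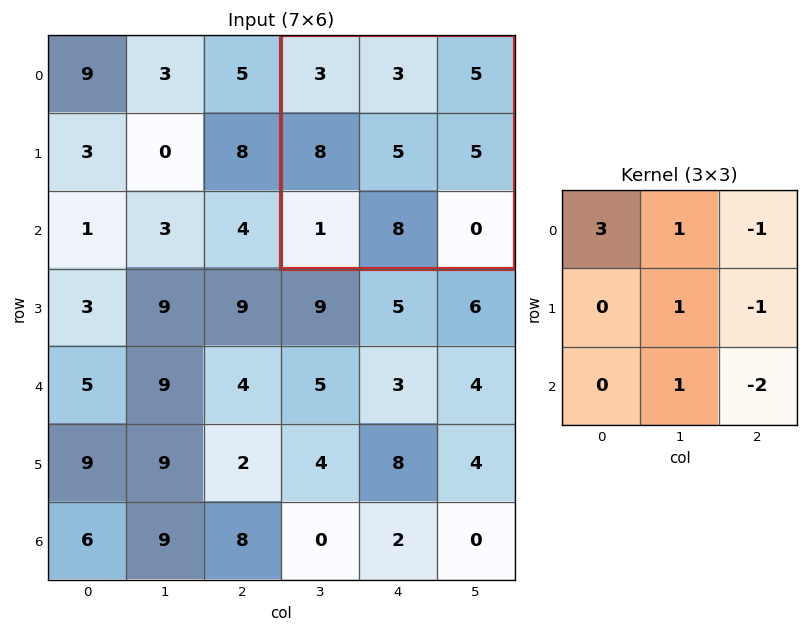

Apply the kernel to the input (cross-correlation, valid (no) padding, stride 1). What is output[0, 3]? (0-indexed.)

The receptive field on the input at this output position is [3 3 5 / 8 5 5 / 1 8 0]. Elementwise product with the kernel and sum: 3·3 + 3·1 + 5·-1 + 5·1 + 5·-1 + 8·1 + 0·-2.

15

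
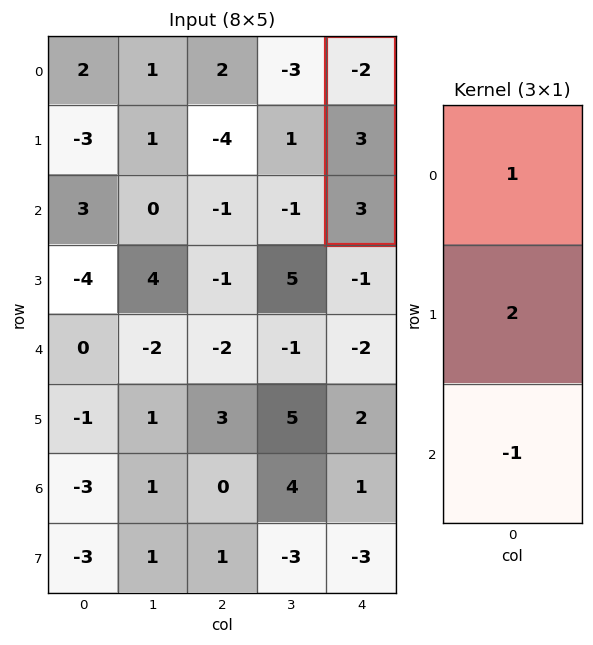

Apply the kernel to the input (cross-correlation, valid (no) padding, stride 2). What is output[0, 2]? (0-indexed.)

1

The receptive field on the input at this output position is [-2 / 3 / 3]. Elementwise product with the kernel and sum: -2·1 + 3·2 + 3·-1.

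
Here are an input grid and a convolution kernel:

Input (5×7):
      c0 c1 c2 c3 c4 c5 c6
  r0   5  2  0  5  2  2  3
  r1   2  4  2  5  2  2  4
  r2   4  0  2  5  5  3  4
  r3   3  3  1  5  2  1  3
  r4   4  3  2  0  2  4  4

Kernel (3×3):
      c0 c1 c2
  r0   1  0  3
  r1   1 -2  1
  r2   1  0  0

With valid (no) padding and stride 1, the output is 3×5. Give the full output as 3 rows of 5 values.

5 22 2 19 18
17 23 6 14 19
12 24 12 16 22

Output[0,0]: The receptive field on the input at this output position is [5 2 0 / 2 4 2 / 4 0 2]. Elementwise product with the kernel and sum: 5·1 + 0·3 + 2·1 + 4·-2 + 2·1 + 4·1.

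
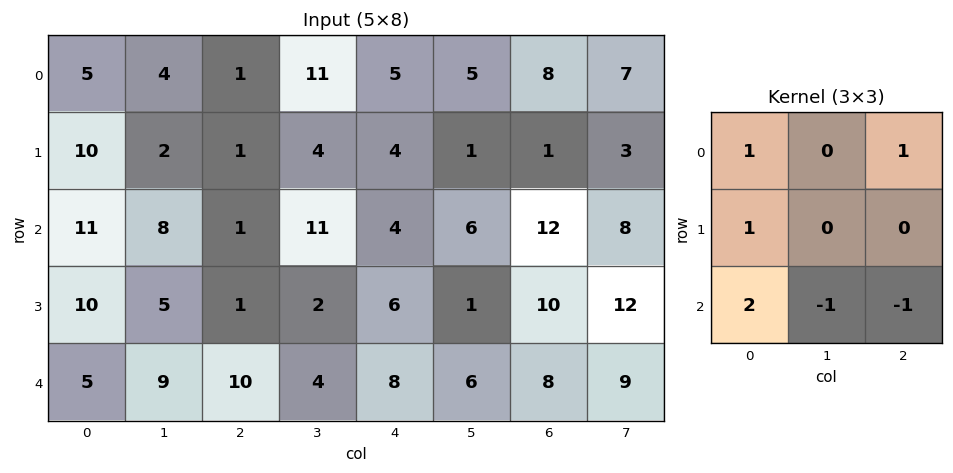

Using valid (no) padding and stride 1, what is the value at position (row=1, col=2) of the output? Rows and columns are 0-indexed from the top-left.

The receptive field on the input at this output position is [1 4 4 / 1 11 4 / 1 2 6]. Elementwise product with the kernel and sum: 1·1 + 4·1 + 1·1 + 1·2 + 2·-1 + 6·-1.

0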